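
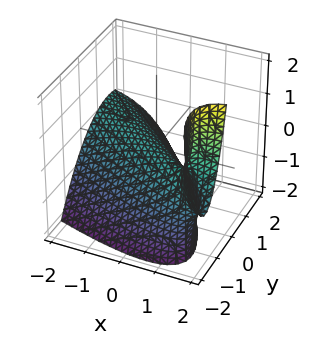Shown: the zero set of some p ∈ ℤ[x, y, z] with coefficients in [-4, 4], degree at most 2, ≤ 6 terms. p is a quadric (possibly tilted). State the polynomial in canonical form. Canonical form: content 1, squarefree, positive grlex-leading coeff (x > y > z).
x^2 + 3*x*y - 2*x*z + 2*y^2 + 3*z

First, degree: a generic line meets the surface in up to 2 points, so deg p = 2.
Next, reading off the gridlines: it meets the z-axis at z = 0 (among the integer gridlines); it crosses the x-axis at the gridline x = 0; one y-axis crossing is at y = 0.
Finally, matching integer coefficients to the picture gives p.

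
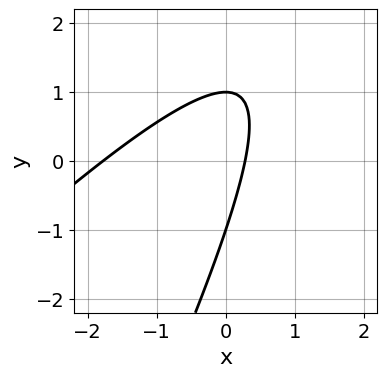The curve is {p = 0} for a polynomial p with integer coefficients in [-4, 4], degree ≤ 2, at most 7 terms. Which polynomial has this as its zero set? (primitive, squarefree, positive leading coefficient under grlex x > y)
deg p = 2. The shape is more complex than any degree-1 curve.
Against the integer gridlines: among the integer gridlines, it crosses the y-axis at y ∈ {-1, 1}.
Putting this together gives p.

2*x^2 - 3*x*y + y^2 + 3*x - 1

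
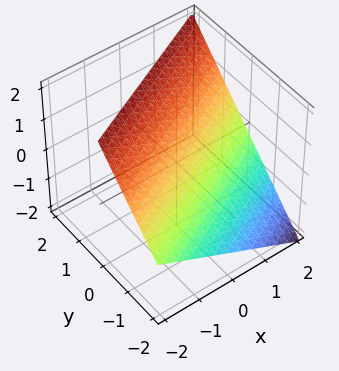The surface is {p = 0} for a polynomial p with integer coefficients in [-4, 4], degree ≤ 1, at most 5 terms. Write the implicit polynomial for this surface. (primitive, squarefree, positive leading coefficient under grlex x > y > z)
(a) Degree: the surface is flat (a plane), so deg p = 1.
(b) Reading off the gridlines: it meets the z-axis at z = 1 (among the integer gridlines); one y-axis crossing is at y = -1.
(c) Solving for integer coefficients yields p as stated.

x - 2*y + 2*z - 2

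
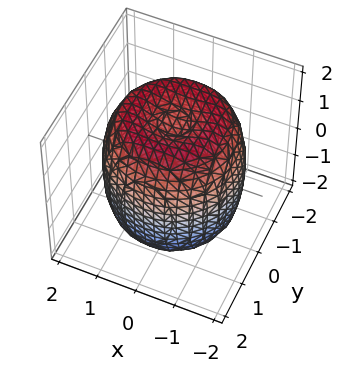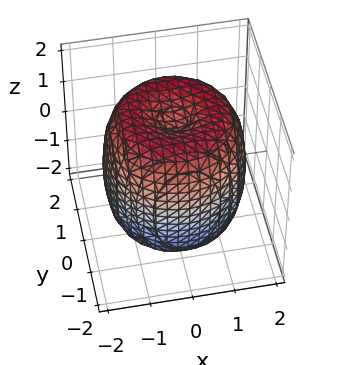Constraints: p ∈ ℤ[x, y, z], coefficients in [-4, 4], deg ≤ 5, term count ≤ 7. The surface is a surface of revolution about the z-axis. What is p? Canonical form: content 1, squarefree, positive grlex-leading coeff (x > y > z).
x^4 + 2*x^2*y^2 + y^4 - 2*x^2 - 2*y^2 + z^2 - 2

Degree: no degree-3 surface has this shape, so deg p = 4.
By symmetry, the surface is invariant under rotation about z: p = q(x² + y², z).
From the visible intercepts: a circular section at z = 0 has radius between 1 and 2.
Assembling these constraints gives the stated polynomial.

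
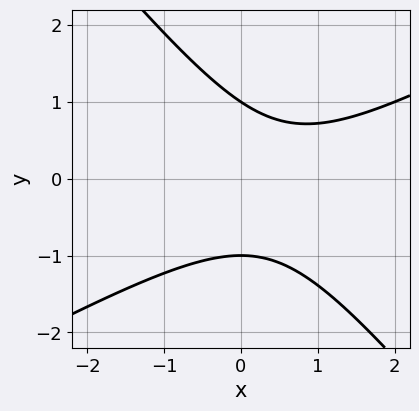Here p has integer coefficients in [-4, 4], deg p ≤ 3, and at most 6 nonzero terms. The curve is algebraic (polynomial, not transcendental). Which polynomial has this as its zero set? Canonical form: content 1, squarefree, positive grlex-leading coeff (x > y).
2*x^2 - 2*x*y - 3*y^2 - 2*x + 3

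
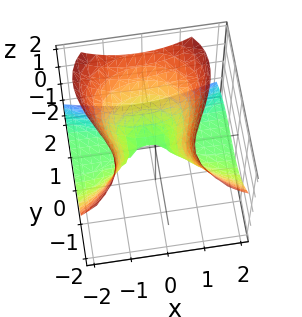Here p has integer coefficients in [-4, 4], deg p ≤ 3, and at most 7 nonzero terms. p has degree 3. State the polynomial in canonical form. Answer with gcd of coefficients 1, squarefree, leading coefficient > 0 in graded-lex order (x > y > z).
3*x^2*z + 2*y^3 - 2*y*z^2 + x*z - 3*z^2

1. deg p = 3.
2. From the axis intercepts and sections: the visible x-axis segment lies entirely on the surface; one z-axis crossing is at z = 0.
3. These observations pin down the coefficients.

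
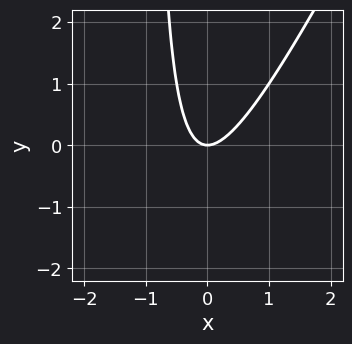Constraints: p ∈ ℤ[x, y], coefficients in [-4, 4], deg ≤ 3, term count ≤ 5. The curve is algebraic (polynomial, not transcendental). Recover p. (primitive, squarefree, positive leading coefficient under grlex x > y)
2*x^2 - x*y - y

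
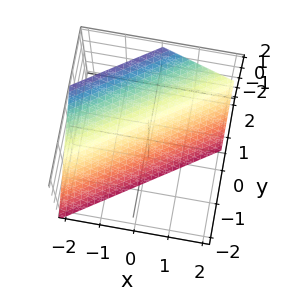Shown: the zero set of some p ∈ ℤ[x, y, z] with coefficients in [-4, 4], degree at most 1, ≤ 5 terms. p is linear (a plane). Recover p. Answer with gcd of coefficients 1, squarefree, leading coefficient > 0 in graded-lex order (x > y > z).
2*x - 3*y + 2*z + 2

(a) The degree is 1 — the surface is flat (a plane).
(b) Checking where it meets the axes: it crosses the z-axis at the gridline z = -1; it meets the x-axis at x = -1 (among the integer gridlines).
(c) Putting this together gives p.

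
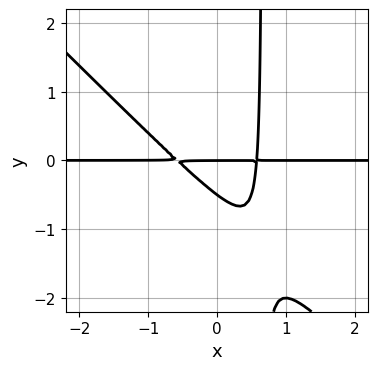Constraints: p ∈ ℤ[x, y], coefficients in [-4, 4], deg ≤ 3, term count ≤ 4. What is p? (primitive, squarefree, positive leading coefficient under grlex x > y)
(a) The degree is 3 — the shape is more complex than any degree-2 curve.
(b) Against the integer gridlines: the visible x-axis segment lies entirely on the curve; it meets the y-axis at y = 0 (among the integer gridlines).
(c) Together with the visible shape, these determine p as stated.

3*x^2*y + 3*x*y^2 - 2*y^2 - y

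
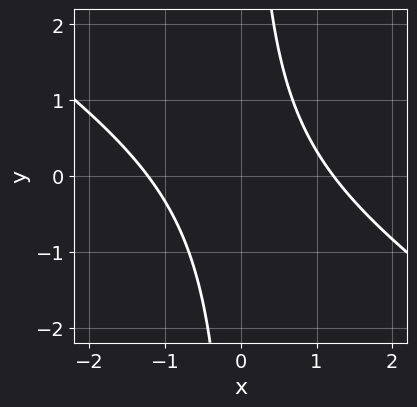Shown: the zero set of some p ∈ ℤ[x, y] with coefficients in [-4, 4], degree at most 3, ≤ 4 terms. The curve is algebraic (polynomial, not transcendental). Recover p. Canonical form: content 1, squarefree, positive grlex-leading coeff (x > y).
(a) Degree: the shape is more complex than any degree-1 curve, so deg p = 2.
(b) Checking where it meets the axes: the curve avoids every integer y-axis point in the box.
(c) These observations pin down the coefficients.

2*x^2 + 3*x*y - 3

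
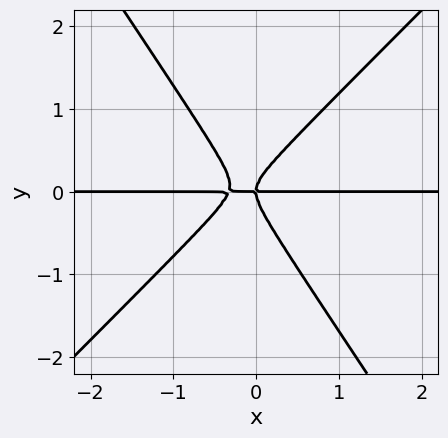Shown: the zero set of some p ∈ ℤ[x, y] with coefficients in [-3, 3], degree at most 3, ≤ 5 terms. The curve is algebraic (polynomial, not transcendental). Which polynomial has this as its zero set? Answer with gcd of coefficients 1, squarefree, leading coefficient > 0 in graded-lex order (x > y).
(a) The degree is 3 — the shape is more complex than any degree-2 curve.
(b) Against the integer gridlines: one y-axis crossing is at y = 0; every point of the x-axis in the box is on the curve.
(c) Matching integer coefficients to the picture gives p.

3*x^2*y - x*y^2 - 2*y^3 + x*y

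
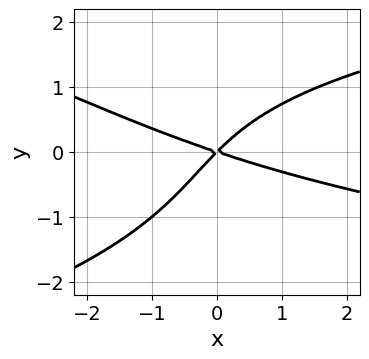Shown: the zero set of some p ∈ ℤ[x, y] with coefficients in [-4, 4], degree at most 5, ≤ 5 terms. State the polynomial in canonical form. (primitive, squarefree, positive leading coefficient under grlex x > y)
y^4 + x*y^2 - x^2 - 2*x*y + 3*y^2

1. Degree: no degree-3 curve has this shape, so deg p = 4.
2. Against the integer gridlines: it crosses the x-axis at the gridline x = 0; it meets the y-axis at y = 0 (among the integer gridlines).
3. Putting this together gives p.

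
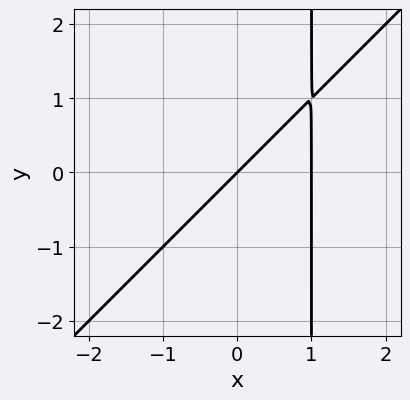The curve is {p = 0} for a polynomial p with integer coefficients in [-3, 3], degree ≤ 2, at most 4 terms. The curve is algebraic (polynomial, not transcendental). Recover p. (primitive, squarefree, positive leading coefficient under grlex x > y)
x^2 - x*y - x + y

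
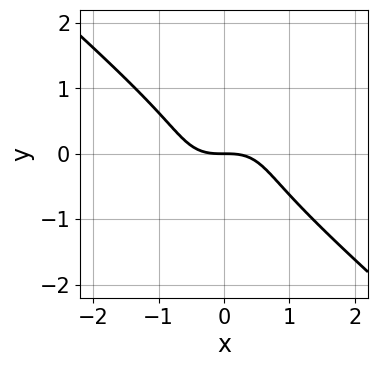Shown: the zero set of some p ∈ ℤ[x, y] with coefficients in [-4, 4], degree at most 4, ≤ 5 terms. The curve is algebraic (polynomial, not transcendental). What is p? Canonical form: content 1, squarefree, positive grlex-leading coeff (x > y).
The degree is 3 — the shape is more complex than any degree-2 curve.
Against the integer gridlines: it crosses the x-axis at the gridline x = 0; it meets the y-axis at y = 0 (among the integer gridlines).
Assembling these constraints gives the stated polynomial.

2*x^3 + 3*y^3 + 2*y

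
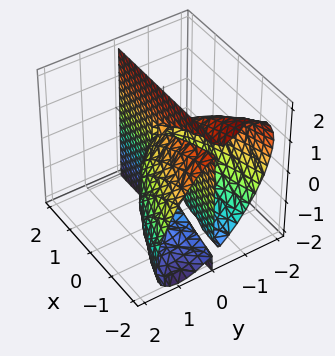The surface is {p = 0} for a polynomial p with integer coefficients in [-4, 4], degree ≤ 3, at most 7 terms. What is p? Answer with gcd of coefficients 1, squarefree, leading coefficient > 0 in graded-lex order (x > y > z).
3*y^3 + 3*y^2*z + 2*y*z^2 + 2*x*y - y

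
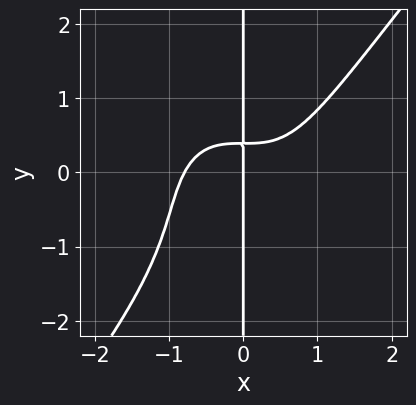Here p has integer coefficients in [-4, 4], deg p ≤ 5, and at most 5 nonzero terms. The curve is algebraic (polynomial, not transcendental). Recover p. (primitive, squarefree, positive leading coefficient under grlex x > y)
First, degree: the shape is more complex than any degree-3 curve, so deg p = 4.
Then, from the axis intercepts and sections: the visible y-axis segment lies entirely on the curve; it meets the x-axis at x = 0 (among the integer gridlines).
Finally, these observations pin down the coefficients.

2*x^4 - x*y^3 - x*y^2 - 2*x*y + x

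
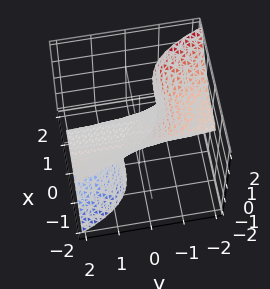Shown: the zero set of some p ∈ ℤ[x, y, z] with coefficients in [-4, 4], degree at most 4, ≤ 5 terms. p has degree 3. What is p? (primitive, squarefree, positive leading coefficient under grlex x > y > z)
x^3 + y*z^2 + z

1. The degree is 3 — a generic line meets the surface in up to 3 points.
2. Against the integer gridlines: it crosses the z-axis at the gridline z = 0; every point of the y-axis in the box is on the surface.
3. Putting this together gives p.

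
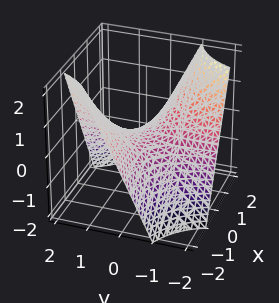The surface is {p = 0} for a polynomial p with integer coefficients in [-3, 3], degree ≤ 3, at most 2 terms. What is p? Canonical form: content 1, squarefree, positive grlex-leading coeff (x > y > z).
1. deg p = 2. A hyperbolic paraboloid; a quadric.
2. Observable constraints: the visible y-axis segment lies entirely on the surface; it crosses the z-axis at the gridline z = 0; every point of the x-axis in the box is on the surface.
3. Solving for integer coefficients yields p as stated.

x*y + z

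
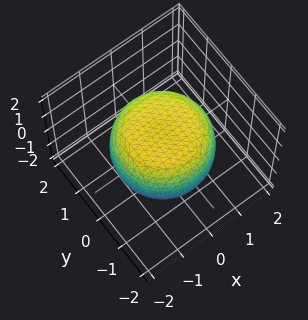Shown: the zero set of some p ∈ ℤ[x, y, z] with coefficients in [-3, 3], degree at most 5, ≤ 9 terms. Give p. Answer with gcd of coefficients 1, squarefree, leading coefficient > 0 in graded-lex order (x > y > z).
x^4 + 2*x^2*y^2 + y^4 - x^2 - y^2 + 2*z^2 - 2

First, degree: a generic line meets the surface in up to 4 points, so deg p = 4.
Then, symmetry: the surface is invariant under rotation about z: p = q(x² + y², z).
Next, observable constraints: among the integer gridlines, it crosses the z-axis at z ∈ {-1, 1}; a circular section at z = 1 has radius exactly 1.
Finally, together with the visible shape, these determine p as stated.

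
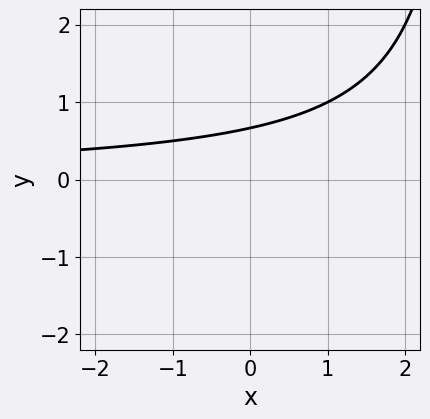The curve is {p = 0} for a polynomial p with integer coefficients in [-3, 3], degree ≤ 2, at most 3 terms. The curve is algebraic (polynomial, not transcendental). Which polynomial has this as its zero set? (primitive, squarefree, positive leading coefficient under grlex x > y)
x*y - 3*y + 2

1. The degree is 2 — the shape is more complex than any degree-1 curve.
2. From the axis intercepts and sections: the curve avoids every integer x-axis point in the box.
3. These observations pin down the coefficients.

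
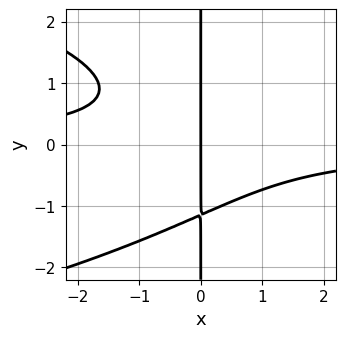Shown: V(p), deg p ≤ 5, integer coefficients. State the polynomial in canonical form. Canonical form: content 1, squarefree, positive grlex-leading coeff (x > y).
2*x*y^3 + 3*x^2*y + 3*x

1. The degree is 4 — a generic line meets the curve in up to 4 points.
2. Checking where it meets the axes: the visible y-axis segment lies entirely on the curve; it meets the x-axis at x = 0 (among the integer gridlines).
3. Putting this together gives p.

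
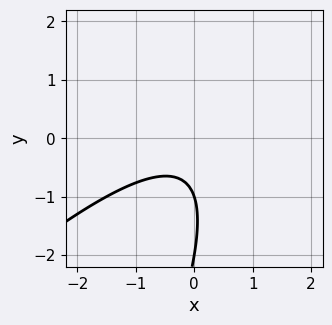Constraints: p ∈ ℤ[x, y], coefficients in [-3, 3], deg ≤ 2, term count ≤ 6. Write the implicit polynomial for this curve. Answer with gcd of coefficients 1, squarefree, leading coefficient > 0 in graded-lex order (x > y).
2*x^2 - 3*x*y + y^2 + 3*y + 2

First, degree: no degree-1 curve has this shape, so deg p = 2.
Then, from the visible intercepts: the y-axis gridline crossings are at y ∈ {-2, -1}; the curve avoids every integer x-axis point in the box.
Finally, matching integer coefficients to the picture gives p.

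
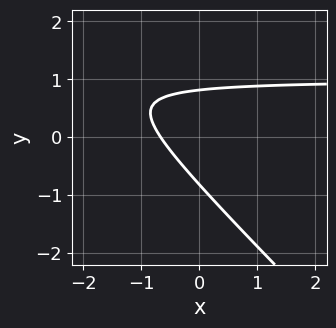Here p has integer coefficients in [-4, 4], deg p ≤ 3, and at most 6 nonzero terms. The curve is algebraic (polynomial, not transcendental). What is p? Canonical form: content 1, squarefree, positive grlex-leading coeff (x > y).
3*x*y + 3*y^2 - 3*x - 2

1. Degree: the shape is more complex than any degree-1 curve, so deg p = 2.
2. Solving for integer coefficients yields p as stated.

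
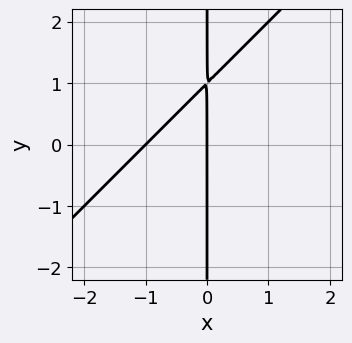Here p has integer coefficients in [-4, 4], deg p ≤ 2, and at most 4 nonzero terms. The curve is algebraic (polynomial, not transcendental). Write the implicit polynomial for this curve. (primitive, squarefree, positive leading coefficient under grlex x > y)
First, the degree is 2 — no degree-1 curve has this shape.
Then, from the axis intercepts and sections: every point of the y-axis in the box is on the curve; the x-axis gridline crossings are at x ∈ {-1, 0}.
Finally, assembling these constraints gives the stated polynomial.

x^2 - x*y + x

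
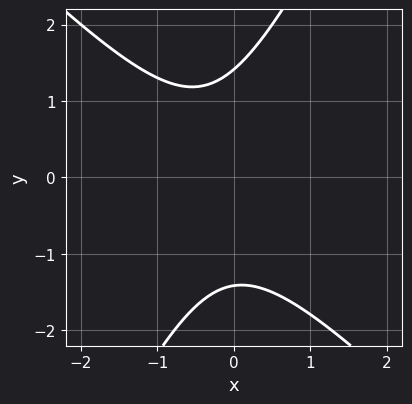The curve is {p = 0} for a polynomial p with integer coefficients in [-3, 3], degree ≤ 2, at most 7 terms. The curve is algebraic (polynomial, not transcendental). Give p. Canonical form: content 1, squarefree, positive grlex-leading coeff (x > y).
2*x^2 + x*y - y^2 + x + 2

1. The degree is 2 — a generic line meets the curve in up to 2 points.
2. Checking where it meets the axes: it misses every integer gridline on the x-axis.
3. Solving for integer coefficients yields p as stated.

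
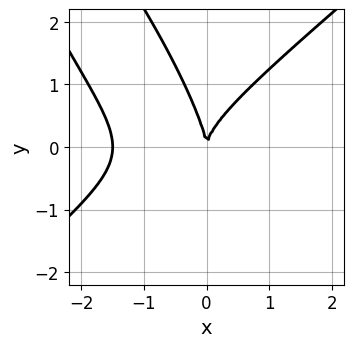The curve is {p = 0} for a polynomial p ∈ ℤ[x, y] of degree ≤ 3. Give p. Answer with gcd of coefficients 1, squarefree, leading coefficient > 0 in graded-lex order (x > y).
2*x^3 - 2*x*y^2 - y^3 + 3*x^2

(a) deg p = 3.
(b) From the visible intercepts: it meets the x-axis at x = 0 (among the integer gridlines); one y-axis crossing is at y = 0.
(c) These observations pin down the coefficients.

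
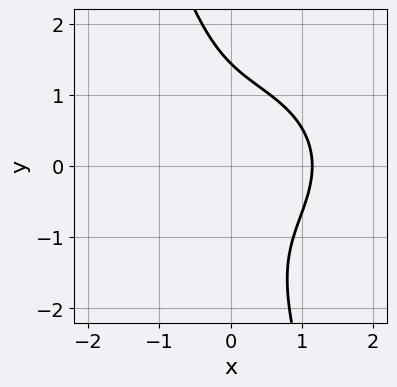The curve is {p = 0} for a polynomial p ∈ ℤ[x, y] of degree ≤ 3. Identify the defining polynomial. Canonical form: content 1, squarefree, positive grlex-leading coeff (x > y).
First, the degree is 3 — a generic line meets the curve in up to 3 points.
Finally, matching integer coefficients to the picture gives p.

2*x^3 + 3*x*y^2 + y^3 - 3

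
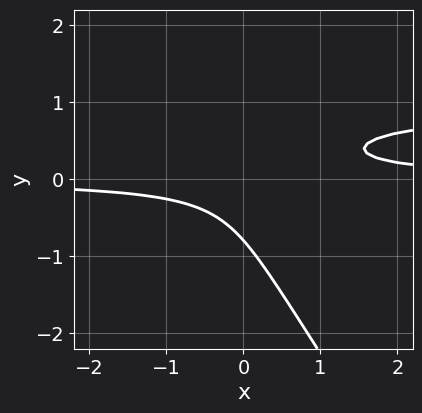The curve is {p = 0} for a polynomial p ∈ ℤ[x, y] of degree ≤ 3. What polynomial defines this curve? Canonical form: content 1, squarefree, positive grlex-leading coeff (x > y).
3*x*y^2 + 2*y^3 - 3*x*y + 1

(a) The degree is 3 — a generic line meets the curve in up to 3 points.
(b) From the visible intercepts: the curve avoids every integer x-axis point in the box.
(c) Fitting integer coefficients to these (and the overall shape) gives p.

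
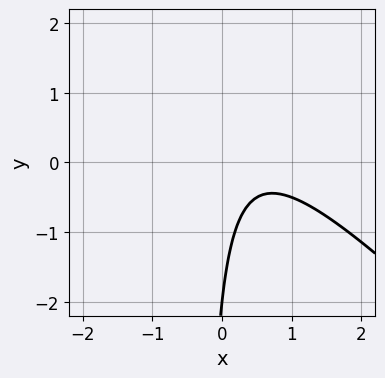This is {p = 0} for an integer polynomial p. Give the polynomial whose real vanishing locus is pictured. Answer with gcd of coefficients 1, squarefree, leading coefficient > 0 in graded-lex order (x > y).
3*x^2 + 3*x*y - 3*x + y + 2

First, degree: no degree-1 curve has this shape, so deg p = 2.
Next, checking where it meets the axes: it meets the y-axis at y = -2 (among the integer gridlines); no x-intercept at any integer in the box.
Finally, these observations pin down the coefficients.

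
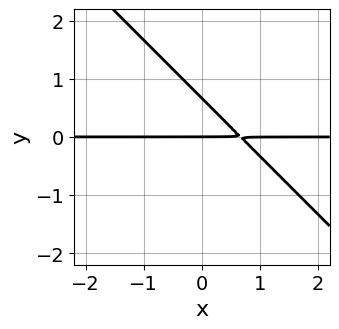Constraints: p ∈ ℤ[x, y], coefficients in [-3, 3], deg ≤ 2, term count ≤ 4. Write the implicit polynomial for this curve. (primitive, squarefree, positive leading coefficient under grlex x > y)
1. Degree: the shape is more complex than any degree-1 curve, so deg p = 2.
2. From the visible intercepts: every point of the x-axis in the box is on the curve; it meets the y-axis at y = 0 (among the integer gridlines).
3. Fitting integer coefficients to these (and the overall shape) gives p.

3*x*y + 3*y^2 - 2*y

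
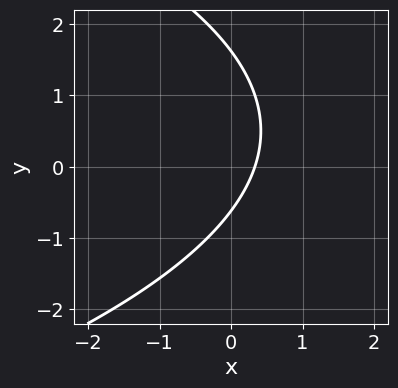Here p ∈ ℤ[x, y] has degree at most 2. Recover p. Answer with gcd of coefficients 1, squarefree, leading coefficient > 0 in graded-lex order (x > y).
y^2 + 3*x - y - 1

1. Degree: a generic line meets the curve in up to 2 points, so deg p = 2.
2. Solving for integer coefficients yields p as stated.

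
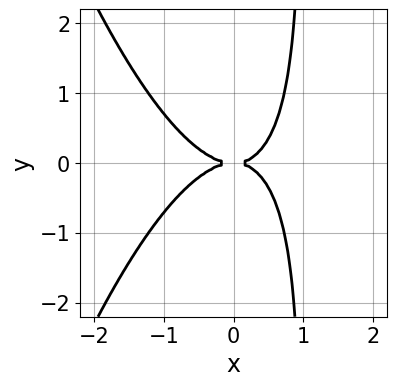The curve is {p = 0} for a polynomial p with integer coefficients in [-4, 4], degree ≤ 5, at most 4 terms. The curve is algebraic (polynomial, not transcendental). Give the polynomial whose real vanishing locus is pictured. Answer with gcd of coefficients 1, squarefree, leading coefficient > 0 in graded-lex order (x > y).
First, deg p = 4.
Next, symmetries: mirror symmetry y ↦ −y ⇒ only even powers of y.
Then, against the integer gridlines: one x-axis crossing is at x = 0; it crosses the y-axis at the gridline y = 0.
Finally, assembling these constraints gives the stated polynomial.

x^4 + x*y^2 - y^2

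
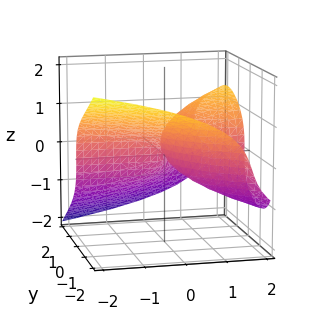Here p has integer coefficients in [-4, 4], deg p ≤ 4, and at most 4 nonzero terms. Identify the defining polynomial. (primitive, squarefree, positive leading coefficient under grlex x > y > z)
y^3 + 3*z^3 - 3*x*y - y*z

1. The degree is 3 — no degree-2 surface has this shape.
2. From the visible intercepts: it crosses the z-axis at the gridline z = 0; the visible x-axis segment lies entirely on the surface.
3. Solving for integer coefficients yields p as stated.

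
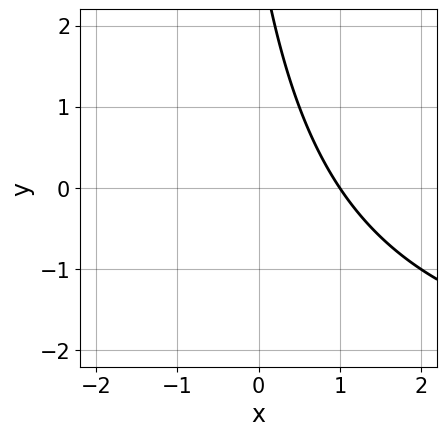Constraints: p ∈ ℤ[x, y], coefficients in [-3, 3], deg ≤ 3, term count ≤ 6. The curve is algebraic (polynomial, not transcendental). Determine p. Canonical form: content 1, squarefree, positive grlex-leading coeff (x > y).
(a) deg p = 2.
(b) From the axis intercepts and sections: the curve avoids every integer y-axis point in the box; it meets the x-axis at x = 1 (among the integer gridlines).
(c) Assembling these constraints gives the stated polynomial.

x*y + 3*x + y - 3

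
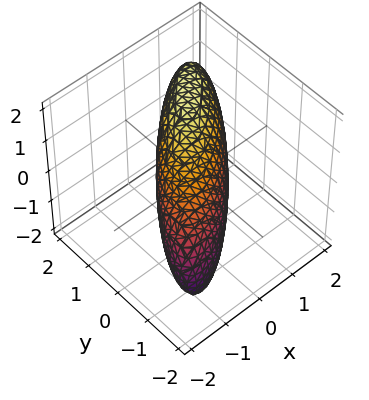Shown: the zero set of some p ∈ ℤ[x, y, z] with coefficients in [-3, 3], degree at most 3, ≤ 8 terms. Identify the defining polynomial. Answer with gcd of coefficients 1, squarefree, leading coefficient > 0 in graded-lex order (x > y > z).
2*x^2 - 3*x*y + 2*y^2 - y*z + z^2 - 2

The degree is 2 — a generic line meets the surface in up to 2 points.
Against the integer gridlines: among the integer gridlines, it crosses the y-axis at y ∈ {-1, 1}; the x-axis gridline crossings are at x ∈ {-1, 1}.
These observations pin down the coefficients.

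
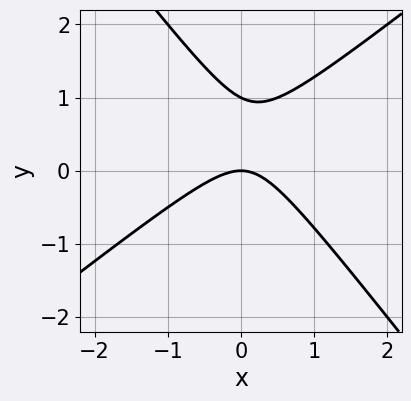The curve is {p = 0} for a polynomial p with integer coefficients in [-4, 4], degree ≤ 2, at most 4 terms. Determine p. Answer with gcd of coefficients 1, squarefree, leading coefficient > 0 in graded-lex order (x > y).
2*x^2 - x*y - 2*y^2 + 2*y

(a) The degree is 2 — no degree-1 curve has this shape.
(b) Against the integer gridlines: among the integer gridlines, it crosses the y-axis at y ∈ {0, 1}; one x-axis crossing is at x = 0.
(c) Fitting integer coefficients to these (and the overall shape) gives p.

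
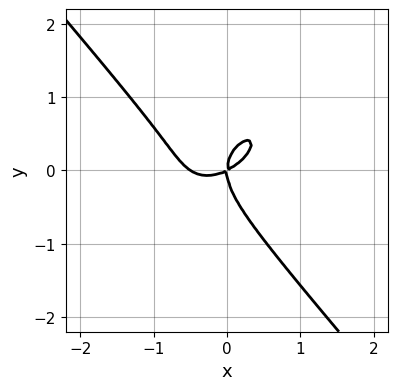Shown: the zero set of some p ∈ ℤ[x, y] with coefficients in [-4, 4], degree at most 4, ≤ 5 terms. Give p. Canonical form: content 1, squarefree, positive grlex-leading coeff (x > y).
2*x^3 - x^2*y + 2*y^3 + x^2 - 2*x*y

First, the degree is 3 — a generic line meets the curve in up to 3 points.
Next, from the axis intercepts and sections: it meets the y-axis at y = 0 (among the integer gridlines); it crosses the x-axis at the gridline x = 0.
Finally, together with the visible shape, these determine p as stated.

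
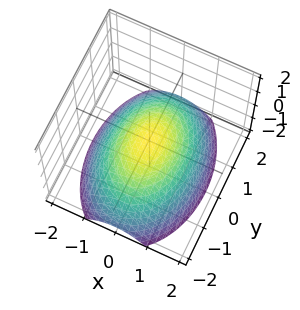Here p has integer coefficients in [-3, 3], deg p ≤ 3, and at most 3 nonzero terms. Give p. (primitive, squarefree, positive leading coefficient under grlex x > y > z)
2*x^2 + y^2 + 3*z

(a) deg p = 2.
(b) Symmetries: the y ↦ −y reflection is a symmetry, so y appears only in even powers; mirror symmetry x ↦ −x ⇒ only even powers of x.
(c) Against the integer gridlines: one y-axis crossing is at y = 0; it meets the z-axis at z = 0 (among the integer gridlines).
(d) Matching integer coefficients to the picture gives p.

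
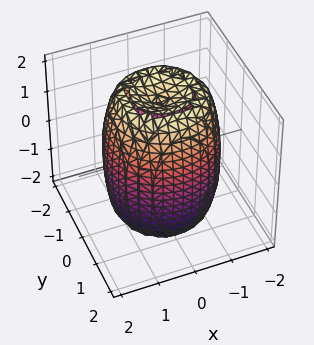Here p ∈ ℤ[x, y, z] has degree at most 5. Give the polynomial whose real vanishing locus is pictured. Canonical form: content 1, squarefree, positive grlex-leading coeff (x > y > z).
(a) The degree is 4 — the shape is more complex than any degree-3 surface.
(b) By symmetry, the surface is invariant under rotation about z: p = q(x² + y², z).
(c) Reading off the gridlines: a circular section at z = -1 has radius between 1 and 2.
(d) Assembling these constraints gives the stated polynomial.

2*x^4 + 4*x^2*y^2 + 2*y^4 - 3*x^2 - 3*y^2 + z^2 - 3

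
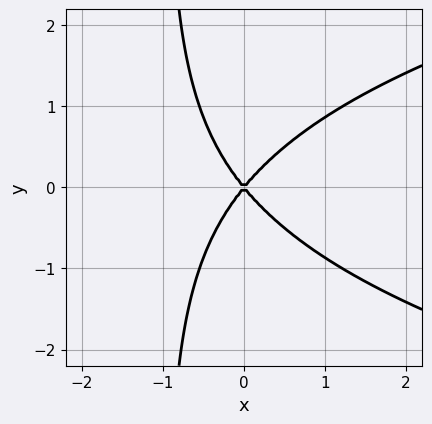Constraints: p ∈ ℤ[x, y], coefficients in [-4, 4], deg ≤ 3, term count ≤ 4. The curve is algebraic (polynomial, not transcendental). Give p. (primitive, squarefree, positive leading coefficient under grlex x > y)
(a) deg p = 3. No degree-2 curve has this shape.
(b) Symmetries: it's symmetric under y → −y, forcing even powers of y.
(c) Checking where it meets the axes: one y-axis crossing is at y = 0; it meets the x-axis at x = 0 (among the integer gridlines).
(d) Solving for integer coefficients yields p as stated.

2*x*y^2 - 3*x^2 + 2*y^2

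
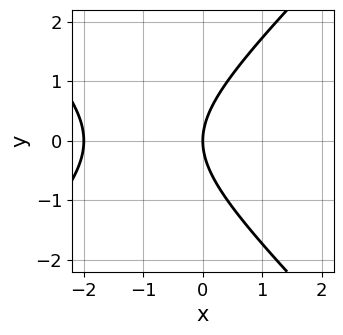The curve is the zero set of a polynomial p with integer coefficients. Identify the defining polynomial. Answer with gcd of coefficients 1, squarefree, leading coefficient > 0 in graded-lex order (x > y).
x^2 - y^2 + 2*x

(a) Degree: no degree-1 curve has this shape, so deg p = 2.
(b) Symmetries: it's symmetric under y → −y, forcing even powers of y.
(c) Checking where it meets the axes: among the integer gridlines, it crosses the x-axis at x ∈ {-2, 0}; one y-axis crossing is at y = 0.
(d) The integer polynomial consistent with all of this is the stated p.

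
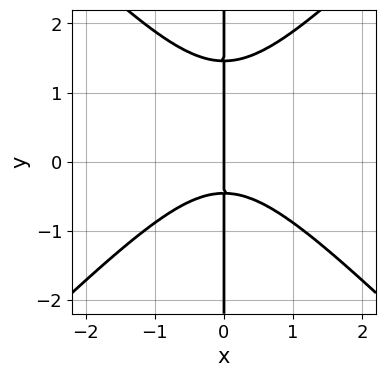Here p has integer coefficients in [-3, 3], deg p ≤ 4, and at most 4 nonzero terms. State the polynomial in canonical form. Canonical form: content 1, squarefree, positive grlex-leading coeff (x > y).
First, deg p = 3.
Next, against the integer gridlines: the visible y-axis segment lies entirely on the curve; one x-axis crossing is at x = 0.
Finally, fitting integer coefficients to these (and the overall shape) gives p.

3*x^3 - 3*x*y^2 + 3*x*y + 2*x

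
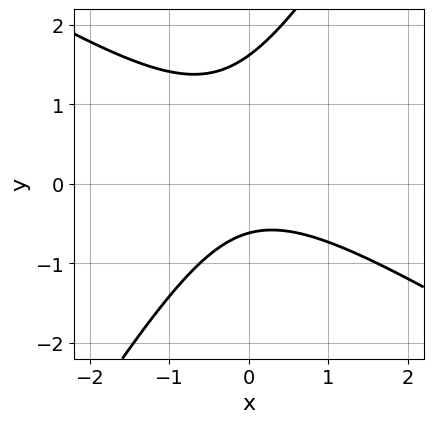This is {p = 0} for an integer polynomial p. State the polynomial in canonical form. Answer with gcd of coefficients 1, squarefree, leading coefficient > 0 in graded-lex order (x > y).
Degree: no degree-1 curve has this shape, so deg p = 2.
Against the integer gridlines: no x-intercept at any integer in the box.
Assembling these constraints gives the stated polynomial.

x^2 + x*y - y^2 + y + 1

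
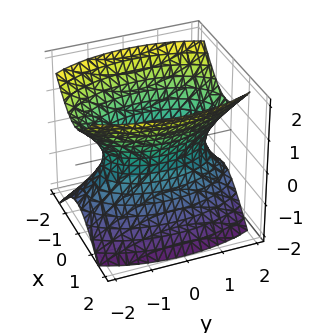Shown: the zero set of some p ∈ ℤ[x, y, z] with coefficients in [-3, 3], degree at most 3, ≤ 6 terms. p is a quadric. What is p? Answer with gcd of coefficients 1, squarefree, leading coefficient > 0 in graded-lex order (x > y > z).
3*x^2 + y^2 - 2*z^2 - 2

(a) The degree is 2 — one connected sheet with a waist; a quadric.
(b) Symmetries: mirror symmetry y ↦ −y ⇒ only even powers of y; mirror symmetry z ↦ −z ⇒ only even powers of z; it's symmetric under x → −x, forcing even powers of x.
(c) From the axis intercepts and sections: no z-intercept at any integer in the box.
(d) Assembling these constraints gives the stated polynomial.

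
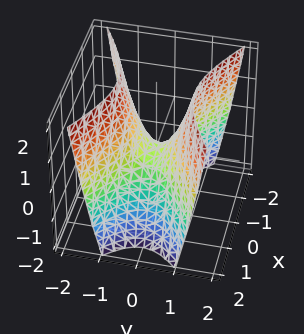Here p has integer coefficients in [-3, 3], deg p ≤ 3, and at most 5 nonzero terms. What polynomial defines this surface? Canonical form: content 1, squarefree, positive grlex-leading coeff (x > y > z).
First, degree: a hyperbolic paraboloid; a quadric, so deg p = 2.
Next, symmetries: it's symmetric under y → −y, forcing even powers of y; the x ↦ −x reflection is a symmetry, so x appears only in even powers.
Next, reading off the gridlines: it crosses the y-axis at the gridline y = 0; it crosses the x-axis at the gridline x = 0; it crosses the z-axis at the gridline z = 0.
Finally, fitting integer coefficients to these (and the overall shape) gives p.

x^2 - 2*y^2 + z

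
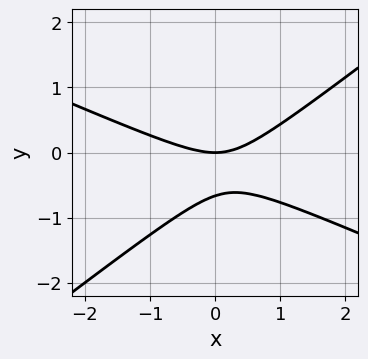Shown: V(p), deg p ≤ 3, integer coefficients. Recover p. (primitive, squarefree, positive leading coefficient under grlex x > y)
deg p = 2. No degree-1 curve has this shape.
Reading off the gridlines: it crosses the y-axis at the gridline y = 0; it crosses the x-axis at the gridline x = 0.
Solving for integer coefficients yields p as stated.

x^2 + x*y - 3*y^2 - 2*y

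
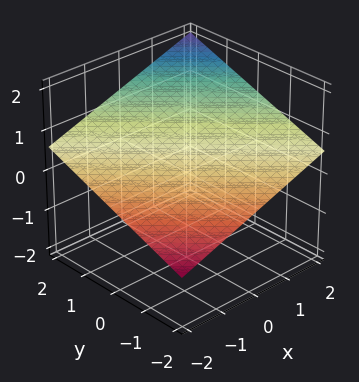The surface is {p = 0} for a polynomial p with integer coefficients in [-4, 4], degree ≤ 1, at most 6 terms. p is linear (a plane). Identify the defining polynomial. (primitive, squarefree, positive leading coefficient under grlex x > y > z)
(a) deg p = 1. Every cross-section is a straight line — this is a plane.
(b) Observable constraints: it meets the y-axis at y = -2 (among the integer gridlines); it crosses the x-axis at the gridline x = -2.
(c) Putting this together gives p.

x + y - 3*z + 2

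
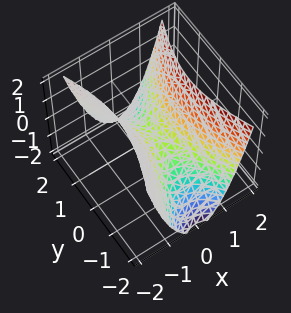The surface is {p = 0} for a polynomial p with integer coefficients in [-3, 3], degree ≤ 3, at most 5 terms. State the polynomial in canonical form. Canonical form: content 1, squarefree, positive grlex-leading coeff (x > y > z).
3*x^2 - y^2 - 2*z

The degree is 2 — a hyperbolic paraboloid; a quadric.
Symmetries: it's symmetric under y → −y, forcing even powers of y; mirror symmetry x ↦ −x ⇒ only even powers of x.
From the axis intercepts and sections: one y-axis crossing is at y = 0; one z-axis crossing is at z = 0; it crosses the x-axis at the gridline x = 0.
Together with the visible shape, these determine p as stated.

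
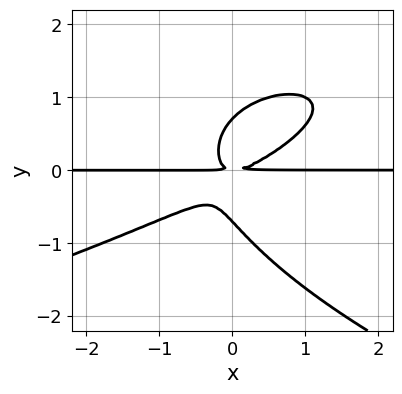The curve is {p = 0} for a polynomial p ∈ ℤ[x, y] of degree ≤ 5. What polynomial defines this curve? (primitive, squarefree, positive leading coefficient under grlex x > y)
2*y^4 + 2*x^2*y - 3*x*y^2 - y^2

(a) The degree is 4 — the shape is more complex than any degree-3 curve.
(b) Reading off the gridlines: every point of the x-axis in the box is on the curve.
(c) Fitting integer coefficients to these (and the overall shape) gives p.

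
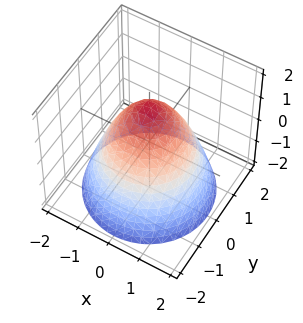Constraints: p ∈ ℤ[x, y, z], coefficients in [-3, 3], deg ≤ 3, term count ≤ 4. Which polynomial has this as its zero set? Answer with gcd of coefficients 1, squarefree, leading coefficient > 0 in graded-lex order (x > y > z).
1. Degree: the shape is more complex than any degree-1 surface, so deg p = 2.
2. Symmetries: rotational symmetry about the z-axis ⇒ p depends on x, y only through x² + y².
3. Reading off the gridlines: a circular section at z = -2 has radius between 1 and 2.
4. Assembling these constraints gives the stated polynomial.

2*x^2 + 2*y^2 + 2*z - 3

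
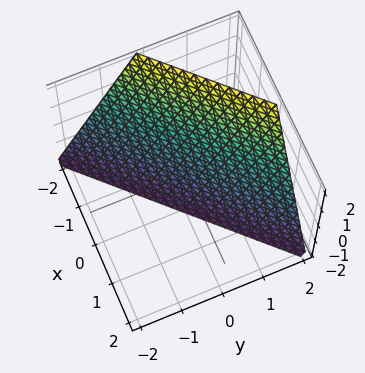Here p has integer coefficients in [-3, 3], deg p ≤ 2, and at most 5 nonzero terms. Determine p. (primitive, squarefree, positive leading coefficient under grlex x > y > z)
2*x - 2*y + z + 2

1. The degree is 1 — the surface is flat (a plane).
2. From the visible intercepts: it meets the y-axis at y = 1 (among the integer gridlines); it crosses the x-axis at the gridline x = -1; one z-axis crossing is at z = -2.
3. Matching integer coefficients to the picture gives p.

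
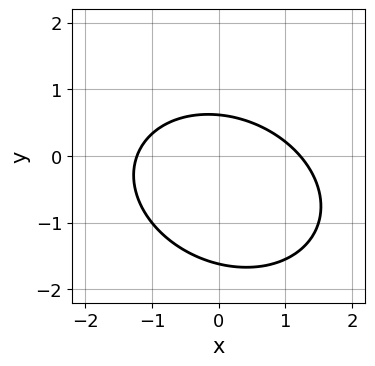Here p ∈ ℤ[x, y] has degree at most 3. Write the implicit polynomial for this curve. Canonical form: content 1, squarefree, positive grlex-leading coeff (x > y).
2*x^2 + x*y + 3*y^2 + 3*y - 3

The degree is 2 — no degree-1 curve has this shape.
Solving for integer coefficients yields p as stated.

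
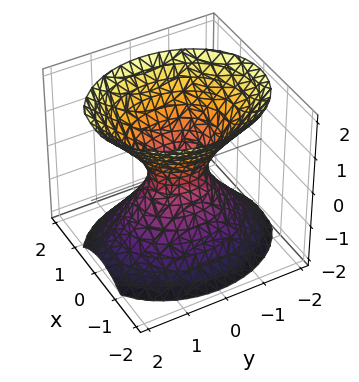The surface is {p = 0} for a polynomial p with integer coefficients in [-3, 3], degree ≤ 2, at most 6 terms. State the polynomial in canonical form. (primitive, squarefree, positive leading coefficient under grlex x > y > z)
3*x^2 + 2*y^2 - 2*z^2 - 1

First, the degree is 2 — one connected sheet with a waist; a quadric.
Next, symmetries: mirror symmetry z ↦ −z ⇒ only even powers of z; mirror symmetry x ↦ −x ⇒ only even powers of x; it's symmetric under y → −y, forcing even powers of y.
Then, reading off the gridlines: the surface avoids every integer z-axis point in the box.
Finally, these observations pin down the coefficients.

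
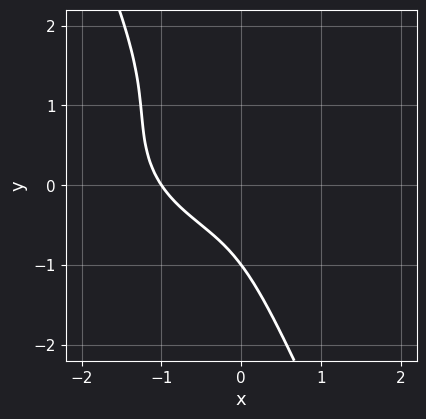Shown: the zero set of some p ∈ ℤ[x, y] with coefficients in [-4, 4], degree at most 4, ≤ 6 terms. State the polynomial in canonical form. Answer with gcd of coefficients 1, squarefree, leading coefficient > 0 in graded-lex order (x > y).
x^3 + 2*x*y^2 + y^3 - 2*x*y + 1

The degree is 3 — the shape is more complex than any degree-2 curve.
From the visible intercepts: it meets the x-axis at x = -1 (among the integer gridlines); it crosses the y-axis at the gridline y = -1.
Matching integer coefficients to the picture gives p.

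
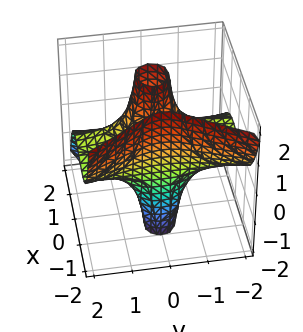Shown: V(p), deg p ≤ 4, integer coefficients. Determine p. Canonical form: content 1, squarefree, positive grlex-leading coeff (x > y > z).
First, deg p = 3. No degree-2 surface has this shape.
Next, reading off the gridlines: every point of the z-axis in the box is on the surface; the x-axis gridline crossings are at x ∈ {-1, 0, 1}; the visible y-axis segment lies entirely on the surface.
Finally, the integer polynomial consistent with all of this is the stated p.

x^3 + y^2*z - x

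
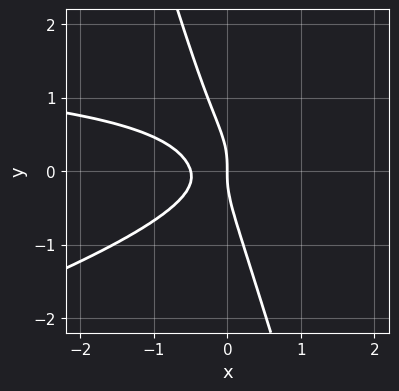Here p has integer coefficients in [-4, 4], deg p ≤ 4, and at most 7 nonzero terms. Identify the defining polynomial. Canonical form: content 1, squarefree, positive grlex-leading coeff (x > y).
x^2*y - 3*x*y^2 - y^3 - 2*x^2 - x

(a) Degree: no degree-2 curve has this shape, so deg p = 3.
(b) Reading off the gridlines: it meets the x-axis at x = 0 (among the integer gridlines); it meets the y-axis at y = 0 (among the integer gridlines).
(c) Fitting integer coefficients to these (and the overall shape) gives p.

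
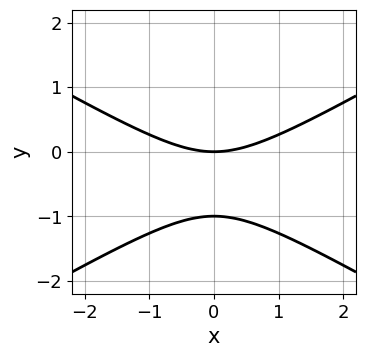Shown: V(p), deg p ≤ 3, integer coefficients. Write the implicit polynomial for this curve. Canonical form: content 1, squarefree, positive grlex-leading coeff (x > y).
x^2 - 3*y^2 - 3*y

1. deg p = 2.
2. Symmetries: the x ↦ −x reflection is a symmetry, so x appears only in even powers.
3. Reading off the gridlines: one x-axis crossing is at x = 0; among the integer gridlines, it crosses the y-axis at y ∈ {-1, 0}.
4. Assembling these constraints gives the stated polynomial.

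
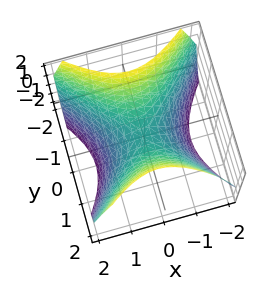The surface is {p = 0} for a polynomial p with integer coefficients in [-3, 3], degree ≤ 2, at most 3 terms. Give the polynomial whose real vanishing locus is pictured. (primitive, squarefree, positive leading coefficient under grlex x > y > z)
deg p = 2.
Symmetries: mirror symmetry y ↦ −y ⇒ only even powers of y; it's symmetric under x → −x, forcing even powers of x.
Observable constraints: one z-axis crossing is at z = 0; it crosses the y-axis at the gridline y = 0; it crosses the x-axis at the gridline x = 0.
The integer polynomial consistent with all of this is the stated p.

x^2 - y^2 + z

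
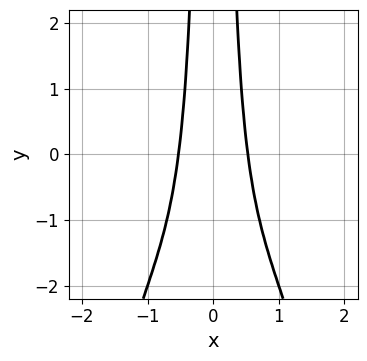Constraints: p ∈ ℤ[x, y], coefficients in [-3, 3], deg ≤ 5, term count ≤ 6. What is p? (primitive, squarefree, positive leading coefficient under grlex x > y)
(a) The degree is 4 — no degree-3 curve has this shape.
(b) Symmetries: it's symmetric under x → −x, forcing even powers of x.
(c) Reading off the gridlines: it misses every integer gridline on the y-axis.
(d) Together with the visible shape, these determine p as stated.

2*x^4 + 2*x^2*y + 3*x^2 - 1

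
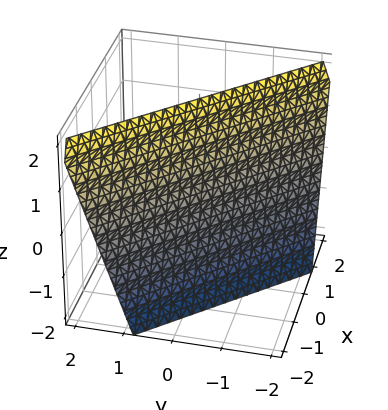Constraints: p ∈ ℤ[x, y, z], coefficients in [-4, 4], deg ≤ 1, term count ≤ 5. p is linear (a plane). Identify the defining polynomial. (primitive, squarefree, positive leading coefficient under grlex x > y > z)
Degree: the surface is flat (a plane), so deg p = 1.
Against the integer gridlines: it meets the z-axis at z = 2 (among the integer gridlines).
These observations pin down the coefficients.

3*x + 3*y - z + 2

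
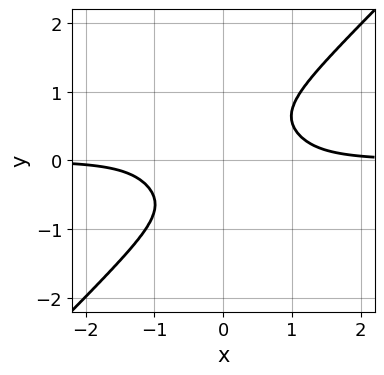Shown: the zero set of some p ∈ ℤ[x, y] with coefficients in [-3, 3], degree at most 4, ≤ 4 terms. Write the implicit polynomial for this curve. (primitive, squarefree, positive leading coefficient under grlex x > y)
Degree: no degree-3 curve has this shape, so deg p = 4.
From the axis intercepts and sections: the curve avoids every integer x-axis point in the box; the curve avoids every integer y-axis point in the box.
Putting this together gives p.

2*x^3*y + x*y^3 - 3*y^4 - 1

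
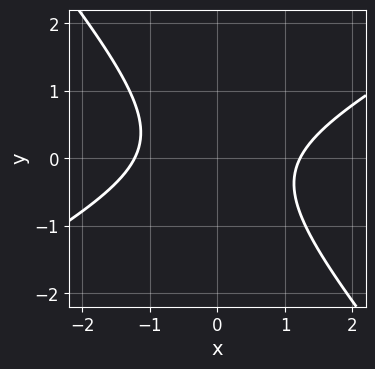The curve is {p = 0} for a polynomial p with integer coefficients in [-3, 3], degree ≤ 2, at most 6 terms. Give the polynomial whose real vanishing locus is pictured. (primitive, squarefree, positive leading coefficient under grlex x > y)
2*x^2 - 2*x*y - 3*y^2 - 3

First, the degree is 2 — the shape is more complex than any degree-1 curve.
Next, against the integer gridlines: no y-intercept at any integer in the box.
Finally, putting this together gives p.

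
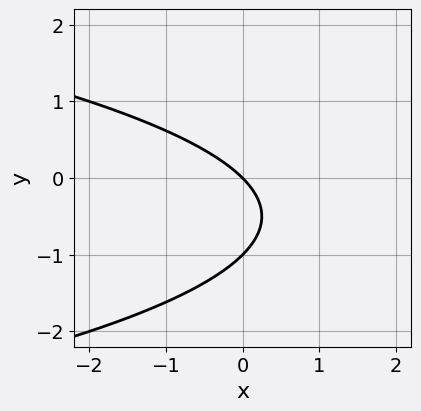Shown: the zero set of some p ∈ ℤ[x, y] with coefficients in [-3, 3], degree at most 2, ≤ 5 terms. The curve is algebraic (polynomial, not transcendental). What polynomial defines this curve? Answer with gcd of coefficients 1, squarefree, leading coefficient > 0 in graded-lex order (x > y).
y^2 + x + y

(a) deg p = 2. The shape is more complex than any degree-1 curve.
(b) Observable constraints: it crosses the x-axis at the gridline x = 0; the y-axis gridline crossings are at y ∈ {-1, 0}.
(c) Assembling these constraints gives the stated polynomial.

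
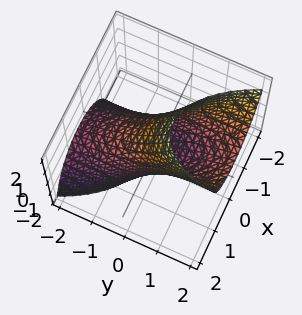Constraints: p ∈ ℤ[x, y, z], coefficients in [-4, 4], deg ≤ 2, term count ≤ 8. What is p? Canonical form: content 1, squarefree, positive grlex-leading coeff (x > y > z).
3*x^2 + x*y + y^2 - 3*y*z + z^2 - 2

(a) The degree is 2 — a generic line meets the surface in up to 2 points.
(b) Solving for integer coefficients yields p as stated.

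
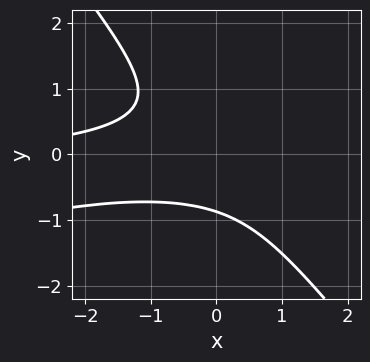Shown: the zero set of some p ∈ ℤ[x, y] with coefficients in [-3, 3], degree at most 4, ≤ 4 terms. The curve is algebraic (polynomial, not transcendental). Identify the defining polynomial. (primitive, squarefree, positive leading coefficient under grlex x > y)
x^2*y - 3*x*y^2 - 3*y^3 - 2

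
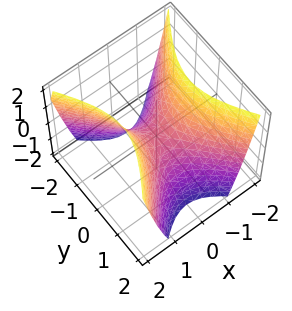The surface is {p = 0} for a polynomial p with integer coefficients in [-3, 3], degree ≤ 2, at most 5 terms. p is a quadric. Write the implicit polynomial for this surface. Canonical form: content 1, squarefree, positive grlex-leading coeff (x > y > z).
First, degree: a hyperbolic paraboloid; a quadric, so deg p = 2.
Then, symmetries: mirror symmetry x ↦ −x ⇒ only even powers of x; the y ↦ −y reflection is a symmetry, so y appears only in even powers.
Then, from the axis intercepts and sections: it crosses the x-axis at the gridline x = 0; one y-axis crossing is at y = 0; one z-axis crossing is at z = 0.
Finally, putting this together gives p.

3*x^2 - 2*y^2 - 2*z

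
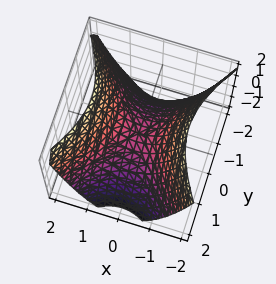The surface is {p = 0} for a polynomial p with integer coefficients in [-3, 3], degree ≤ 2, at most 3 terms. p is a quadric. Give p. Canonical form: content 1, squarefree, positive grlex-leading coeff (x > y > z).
1. Degree: a saddle surface; a quadric, so deg p = 2.
2. Symmetries: it's symmetric under x → −x, forcing even powers of x; the y ↦ −y reflection is a symmetry, so y appears only in even powers.
3. From the axis intercepts and sections: it meets the z-axis at z = 0 (among the integer gridlines); one x-axis crossing is at x = 0; it crosses the y-axis at the gridline y = 0.
4. Together with the visible shape, these determine p as stated.

3*x^2 - 2*y^2 - 3*z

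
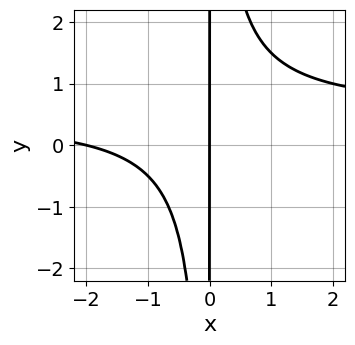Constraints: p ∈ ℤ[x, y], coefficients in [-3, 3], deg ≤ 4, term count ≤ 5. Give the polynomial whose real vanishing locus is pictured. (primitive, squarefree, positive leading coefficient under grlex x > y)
First, degree: no degree-2 curve has this shape, so deg p = 3.
Then, against the integer gridlines: the visible y-axis segment lies entirely on the curve; the x-axis gridline crossings are at x ∈ {-2, 0}.
Finally, solving for integer coefficients yields p as stated.

2*x^2*y - x^2 - 2*x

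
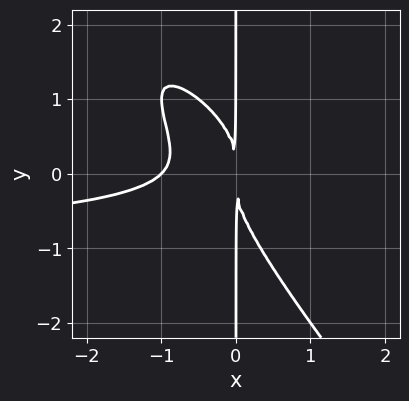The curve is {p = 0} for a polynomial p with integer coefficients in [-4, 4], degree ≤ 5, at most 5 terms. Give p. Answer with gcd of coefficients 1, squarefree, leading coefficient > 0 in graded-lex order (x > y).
1. deg p = 4. A generic line meets the curve in up to 4 points.
2. From the axis intercepts and sections: it meets the x-axis at x = -1 (among the integer gridlines); the visible y-axis segment lies entirely on the curve.
3. Putting this together gives p.

x^3*y + 2*x^2*y^2 + x*y^3 + x^3 + x^2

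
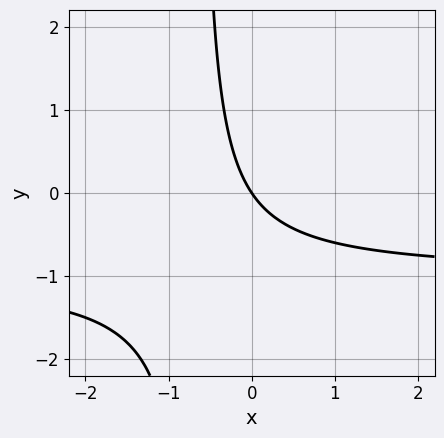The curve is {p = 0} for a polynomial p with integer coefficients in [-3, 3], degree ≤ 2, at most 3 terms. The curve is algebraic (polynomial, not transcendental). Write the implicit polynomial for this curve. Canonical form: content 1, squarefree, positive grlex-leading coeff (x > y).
(a) The degree is 2 — the shape is more complex than any degree-1 curve.
(b) Observable constraints: it meets the x-axis at x = 0 (among the integer gridlines); it crosses the y-axis at the gridline y = 0.
(c) Assembling these constraints gives the stated polynomial.

3*x*y + 3*x + 2*y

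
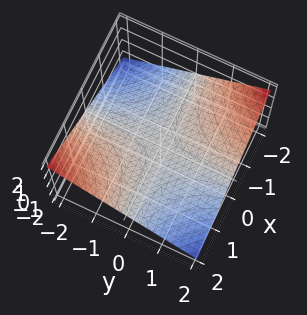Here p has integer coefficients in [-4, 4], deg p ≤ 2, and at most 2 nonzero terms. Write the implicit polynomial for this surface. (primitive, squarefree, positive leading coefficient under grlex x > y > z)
(a) The degree is 2 — a saddle surface; a quadric.
(b) Checking where it meets the axes: every point of the y-axis in the box is on the surface; one z-axis crossing is at z = 0; the visible x-axis segment lies entirely on the surface.
(c) Solving for integer coefficients yields p as stated.

x*y + 3*z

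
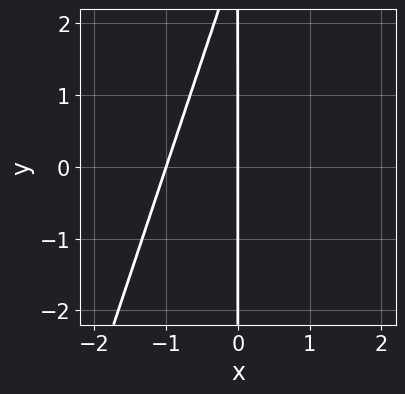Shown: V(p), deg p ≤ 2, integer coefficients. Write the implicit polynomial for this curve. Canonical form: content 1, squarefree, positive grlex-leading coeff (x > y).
3*x^2 - x*y + 3*x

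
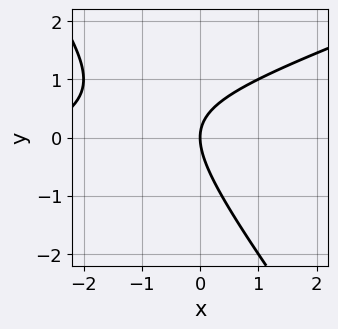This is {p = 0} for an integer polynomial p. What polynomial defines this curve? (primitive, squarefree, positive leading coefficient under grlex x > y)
x^2 - 2*x*y - 2*y^2 + 3*x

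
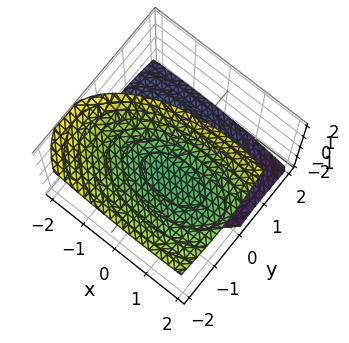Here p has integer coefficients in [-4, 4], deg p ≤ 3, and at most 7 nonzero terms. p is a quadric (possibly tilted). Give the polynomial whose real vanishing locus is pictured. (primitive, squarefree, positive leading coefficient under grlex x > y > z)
x^2 - x*z + 3*y^2 + 3*y*z - 2*z^2 + 2

There are 2 components. They look like related sheets of one shape, so recover p as a whole.
Degree: no degree-1 surface has this shape, so deg p = 2.
From the axis intercepts and sections: no y-intercept at any integer in the box; the z-axis gridline crossings are at z ∈ {-1, 1}.
Assembling these constraints gives the stated polynomial.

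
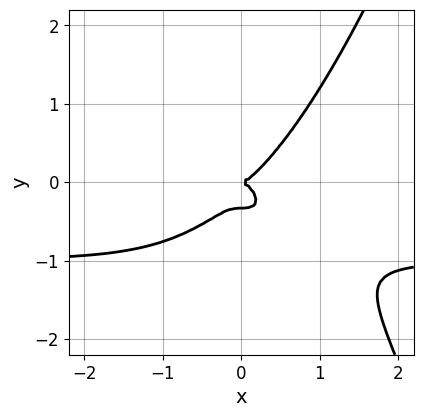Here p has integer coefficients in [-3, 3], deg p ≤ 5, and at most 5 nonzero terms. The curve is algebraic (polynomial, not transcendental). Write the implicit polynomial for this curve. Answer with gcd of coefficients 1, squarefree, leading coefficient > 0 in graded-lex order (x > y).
3*x^3*y + 3*x^3 - 3*y^3 - y^2

First, deg p = 4. No degree-3 curve has this shape.
Then, against the integer gridlines: it meets the x-axis at x = 0 (among the integer gridlines); it meets the y-axis at y = 0 (among the integer gridlines).
Finally, fitting integer coefficients to these (and the overall shape) gives p.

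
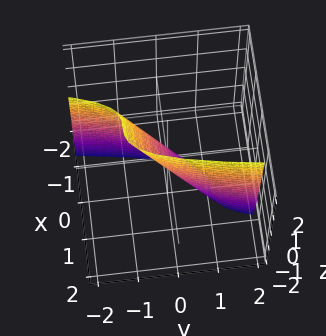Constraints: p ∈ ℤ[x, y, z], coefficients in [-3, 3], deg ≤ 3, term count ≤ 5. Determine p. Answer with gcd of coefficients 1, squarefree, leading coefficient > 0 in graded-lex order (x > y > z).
3*x^3 - 2*y - z

First, deg p = 3.
Next, from the visible intercepts: it meets the y-axis at y = 0 (among the integer gridlines); it crosses the x-axis at the gridline x = 0.
Finally, putting this together gives p.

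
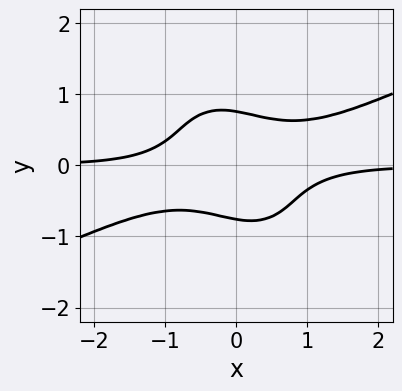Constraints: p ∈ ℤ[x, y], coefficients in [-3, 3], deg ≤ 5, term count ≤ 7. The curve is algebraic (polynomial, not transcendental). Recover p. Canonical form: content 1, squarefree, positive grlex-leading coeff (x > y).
deg p = 4. No degree-3 curve has this shape.
Checking where it meets the axes: the curve avoids every integer x-axis point in the box.
Assembling these constraints gives the stated polynomial.

2*x^3*y - 3*x^2*y^2 - 2*x*y^3 - 3*y^4 + 1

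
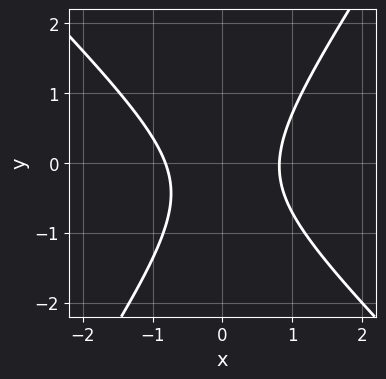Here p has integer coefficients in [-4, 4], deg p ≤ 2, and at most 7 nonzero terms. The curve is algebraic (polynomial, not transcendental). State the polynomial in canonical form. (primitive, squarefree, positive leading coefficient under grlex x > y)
3*x^2 + x*y - 2*y^2 - y - 2

1. deg p = 2. No degree-1 curve has this shape.
2. Reading off the gridlines: it misses every integer gridline on the y-axis.
3. These observations pin down the coefficients.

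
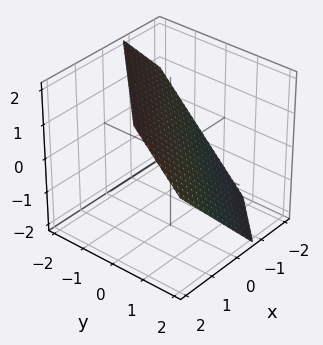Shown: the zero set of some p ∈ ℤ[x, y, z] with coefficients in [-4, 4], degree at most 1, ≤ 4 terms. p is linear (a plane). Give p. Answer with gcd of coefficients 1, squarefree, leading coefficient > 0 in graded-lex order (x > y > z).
1. Degree: the surface is flat (a plane), so deg p = 1.
2. Putting this together gives p.

3*x - 3*y - 3*z + 2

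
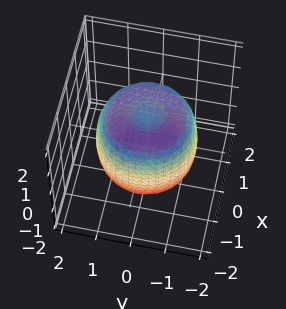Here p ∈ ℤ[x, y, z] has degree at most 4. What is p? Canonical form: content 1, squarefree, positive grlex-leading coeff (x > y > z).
First, deg p = 4. A generic line meets the surface in up to 4 points.
Next, by symmetry, the z-axis is an axis of rotation, so x and y enter only as x² + y².
Then, against the integer gridlines: a circular section at z = -1 has radius between 1 and 2; among the integer gridlines, it crosses the z-axis at z ∈ {-1, 1}.
Finally, putting this together gives p.

2*x^4 + 4*x^2*y^2 + 2*y^4 - 3*x^2 - 3*y^2 + 2*z^2 - 2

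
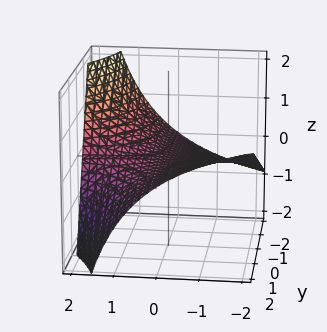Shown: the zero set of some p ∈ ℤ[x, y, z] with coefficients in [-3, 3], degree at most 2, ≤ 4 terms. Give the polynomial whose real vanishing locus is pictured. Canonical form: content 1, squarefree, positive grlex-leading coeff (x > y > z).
x*y - x*z + 3*z

1. deg p = 2.
2. Checking where it meets the axes: the visible y-axis segment lies entirely on the surface; every point of the x-axis in the box is on the surface; it meets the z-axis at z = 0 (among the integer gridlines).
3. Together with the visible shape, these determine p as stated.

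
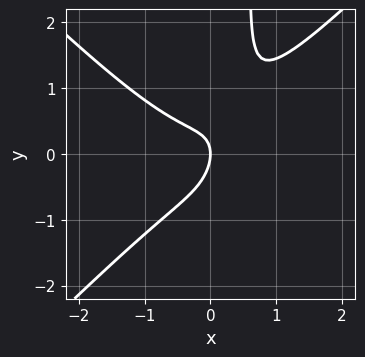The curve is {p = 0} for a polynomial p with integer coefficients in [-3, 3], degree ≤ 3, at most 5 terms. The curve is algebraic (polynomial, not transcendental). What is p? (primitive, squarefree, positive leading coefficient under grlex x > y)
1. Degree: the shape is more complex than any degree-2 curve, so deg p = 3.
2. Checking where it meets the axes: it meets the y-axis at y = 0 (among the integer gridlines); it meets the x-axis at x = 0 (among the integer gridlines).
3. These observations pin down the coefficients.

3*x^3 - 3*x*y^2 - 2*x*y + 2*y^2 + 2*x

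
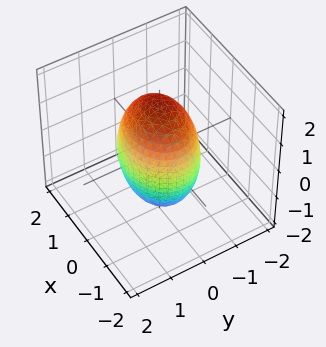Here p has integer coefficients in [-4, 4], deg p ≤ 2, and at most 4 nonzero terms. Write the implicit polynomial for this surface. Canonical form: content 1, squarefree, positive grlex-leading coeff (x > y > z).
First, deg p = 2. Bounded and convex; a quadric.
Then, symmetries: mirror symmetry x ↦ −x ⇒ only even powers of x; it's symmetric under y → −y, forcing even powers of y; the z ↦ −z reflection is a symmetry, so z appears only in even powers.
Then, observable constraints: among the integer gridlines, it crosses the y-axis at y ∈ {-1, 1}.
Finally, assembling these constraints gives the stated polynomial.

2*x^2 + 3*y^2 + z^2 - 3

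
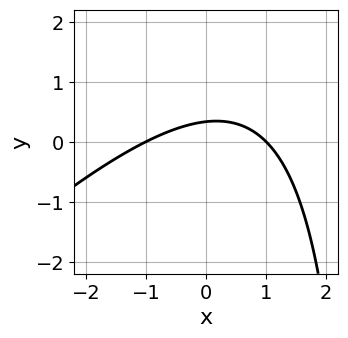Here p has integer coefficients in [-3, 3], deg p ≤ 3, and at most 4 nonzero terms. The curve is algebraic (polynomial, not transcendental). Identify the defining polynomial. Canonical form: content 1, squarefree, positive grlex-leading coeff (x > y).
x^2 - x*y + 3*y - 1

1. deg p = 2.
2. Observable constraints: among the integer gridlines, it crosses the x-axis at x ∈ {-1, 1}.
3. The integer polynomial consistent with all of this is the stated p.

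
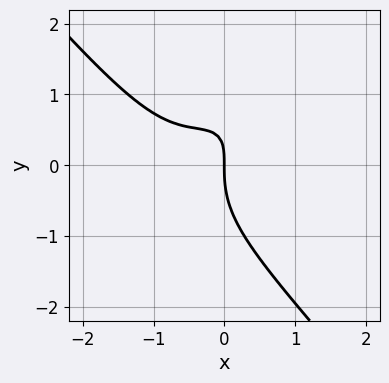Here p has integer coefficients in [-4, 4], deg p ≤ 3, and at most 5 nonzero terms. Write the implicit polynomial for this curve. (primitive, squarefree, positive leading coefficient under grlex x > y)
3*x^3 + 2*y^3 + 3*x^2 - 3*x*y + 3*x

1. deg p = 3. The shape is more complex than any degree-2 curve.
2. Reading off the gridlines: it crosses the y-axis at the gridline y = 0; it meets the x-axis at x = 0 (among the integer gridlines).
3. Together with the visible shape, these determine p as stated.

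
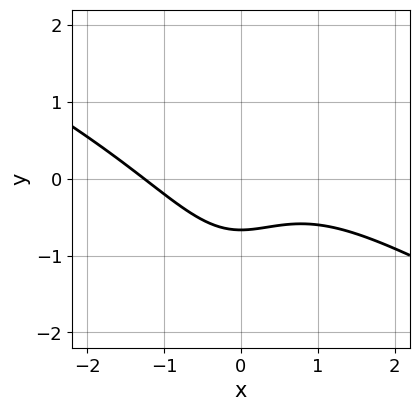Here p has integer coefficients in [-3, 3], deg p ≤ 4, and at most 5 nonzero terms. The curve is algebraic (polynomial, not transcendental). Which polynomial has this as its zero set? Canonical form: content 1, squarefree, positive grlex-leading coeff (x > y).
x^3 + 2*x^2*y + 3*y + 2

1. Degree: no degree-2 curve has this shape, so deg p = 3.
2. Solving for integer coefficients yields p as stated.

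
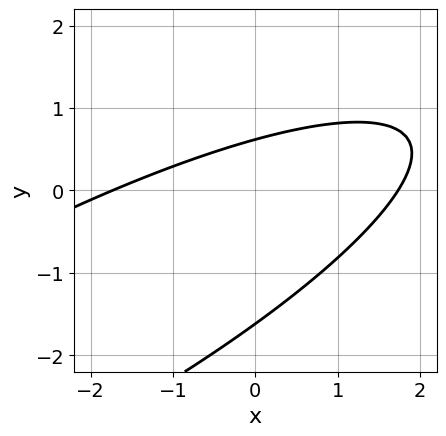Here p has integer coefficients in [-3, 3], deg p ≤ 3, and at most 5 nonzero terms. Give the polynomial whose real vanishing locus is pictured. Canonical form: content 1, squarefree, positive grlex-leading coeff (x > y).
x^2 - 3*x*y + 3*y^2 + 3*y - 3

1. deg p = 2. The shape is more complex than any degree-1 curve.
2. The integer polynomial consistent with all of this is the stated p.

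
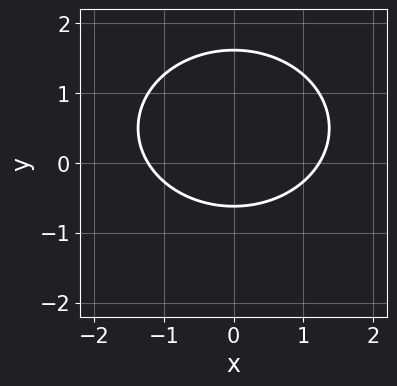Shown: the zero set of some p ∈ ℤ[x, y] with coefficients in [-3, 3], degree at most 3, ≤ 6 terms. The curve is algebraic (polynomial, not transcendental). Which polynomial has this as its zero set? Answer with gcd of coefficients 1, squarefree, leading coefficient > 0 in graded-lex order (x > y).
2*x^2 + 3*y^2 - 3*y - 3

1. Degree: a generic line meets the curve in up to 2 points, so deg p = 2.
2. Symmetries: the x ↦ −x reflection is a symmetry, so x appears only in even powers.
3. Assembling these constraints gives the stated polynomial.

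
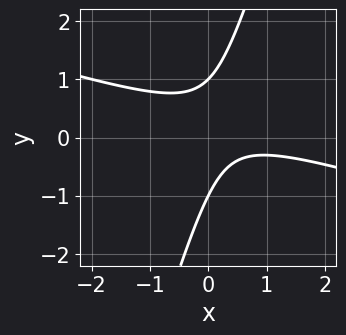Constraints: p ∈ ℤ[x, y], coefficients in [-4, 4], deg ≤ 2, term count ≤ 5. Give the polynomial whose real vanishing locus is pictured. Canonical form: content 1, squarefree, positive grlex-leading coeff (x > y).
x^2 + 3*x*y - y^2 - x + 1

1. deg p = 2. No degree-1 curve has this shape.
2. From the axis intercepts and sections: no x-intercept at any integer in the box; among the integer gridlines, it crosses the y-axis at y ∈ {-1, 1}.
3. Putting this together gives p.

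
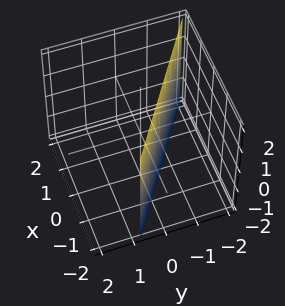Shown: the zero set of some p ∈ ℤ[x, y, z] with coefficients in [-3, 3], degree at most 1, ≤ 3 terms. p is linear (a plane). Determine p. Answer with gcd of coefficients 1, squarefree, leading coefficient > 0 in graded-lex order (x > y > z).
First, the degree is 1 — the surface is flat (a plane).
Next, from the axis intercepts and sections: no z-intercept at any integer in the box; one x-axis crossing is at x = -1.
Finally, assembling these constraints gives the stated polynomial.

2*x + 3*y + 2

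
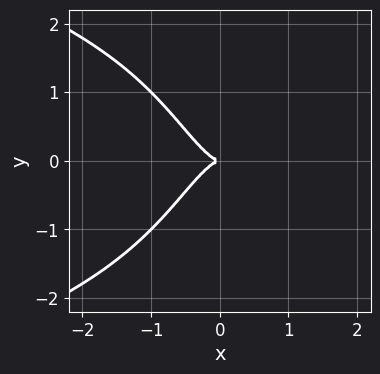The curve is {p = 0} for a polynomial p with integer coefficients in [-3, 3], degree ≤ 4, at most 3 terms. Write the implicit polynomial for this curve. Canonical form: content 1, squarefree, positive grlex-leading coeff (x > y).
x^2*y^2 + 2*x^3 + y^2

First, deg p = 4.
Then, symmetries: the y ↦ −y reflection is a symmetry, so y appears only in even powers.
Then, against the integer gridlines: it crosses the x-axis at the gridline x = 0; one y-axis crossing is at y = 0.
Finally, these observations pin down the coefficients.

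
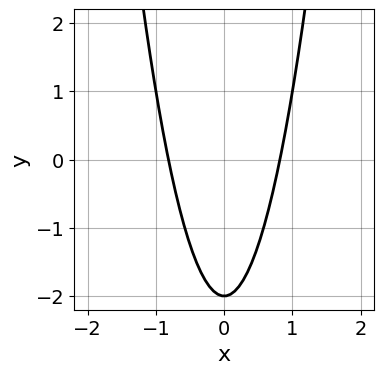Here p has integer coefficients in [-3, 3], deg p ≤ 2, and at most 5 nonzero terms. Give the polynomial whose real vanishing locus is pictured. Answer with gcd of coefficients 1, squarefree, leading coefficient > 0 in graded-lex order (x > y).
(a) The degree is 2 — the shape is more complex than any degree-1 curve.
(b) Symmetries: mirror symmetry x ↦ −x ⇒ only even powers of x.
(c) Checking where it meets the axes: it crosses the y-axis at the gridline y = -2.
(d) These observations pin down the coefficients.

3*x^2 - y - 2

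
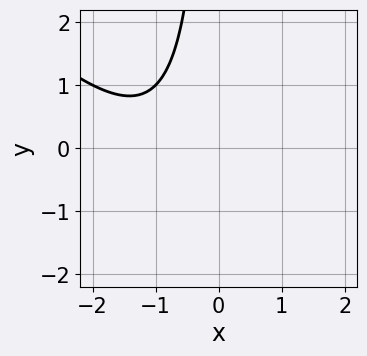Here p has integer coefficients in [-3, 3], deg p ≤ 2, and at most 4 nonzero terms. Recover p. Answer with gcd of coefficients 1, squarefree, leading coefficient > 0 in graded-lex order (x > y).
First, degree: a generic line meets the curve in up to 2 points, so deg p = 2.
Next, against the integer gridlines: the curve avoids every integer y-axis point in the box; no x-intercept at any integer in the box.
Finally, assembling these constraints gives the stated polynomial.

x^2 + x*y + 2*x + 2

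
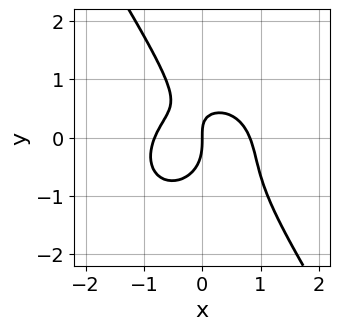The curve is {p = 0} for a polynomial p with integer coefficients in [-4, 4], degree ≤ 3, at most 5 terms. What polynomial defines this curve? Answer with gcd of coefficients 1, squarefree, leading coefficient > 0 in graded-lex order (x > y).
3*x^3 + 2*x*y^2 + 2*y^3 + 2*x*y - 2*x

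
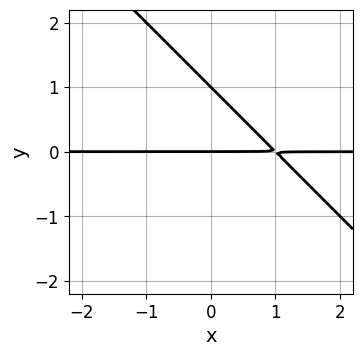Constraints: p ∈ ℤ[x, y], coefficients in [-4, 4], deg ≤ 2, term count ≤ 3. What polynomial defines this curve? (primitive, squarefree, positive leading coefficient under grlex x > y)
The degree is 2 — no degree-1 curve has this shape.
Reading off the gridlines: the y-axis gridline crossings are at y ∈ {0, 1}; the visible x-axis segment lies entirely on the curve.
The integer polynomial consistent with all of this is the stated p.

x*y + y^2 - y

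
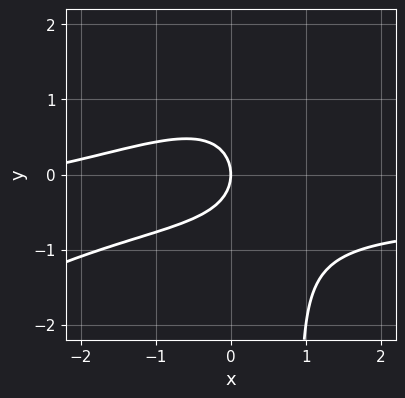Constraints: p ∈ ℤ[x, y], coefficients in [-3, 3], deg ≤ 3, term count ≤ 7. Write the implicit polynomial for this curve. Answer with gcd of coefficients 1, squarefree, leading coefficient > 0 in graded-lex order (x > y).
First, degree: the shape is more complex than any degree-2 curve, so deg p = 3.
Then, checking where it meets the axes: it meets the x-axis at x = 0 (among the integer gridlines); it meets the y-axis at y = 0 (among the integer gridlines).
Finally, fitting integer coefficients to these (and the overall shape) gives p.

2*x^2*y - 3*x*y^2 + x^2 + 3*y^2 + 3*x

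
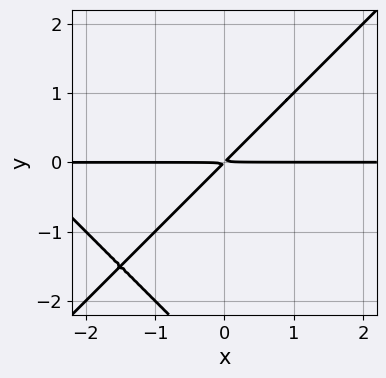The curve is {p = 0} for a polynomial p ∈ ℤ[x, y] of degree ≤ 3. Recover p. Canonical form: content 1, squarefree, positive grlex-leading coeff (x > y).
x^2*y - y^3 + 3*x*y - 3*y^2

First, deg p = 3. No degree-2 curve has this shape.
Then, against the integer gridlines: the visible x-axis segment lies entirely on the curve.
Finally, fitting integer coefficients to these (and the overall shape) gives p.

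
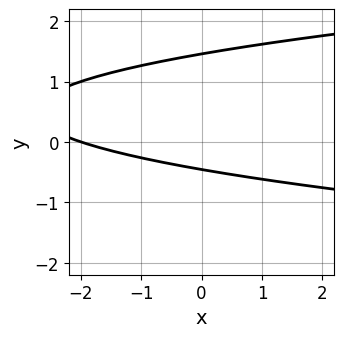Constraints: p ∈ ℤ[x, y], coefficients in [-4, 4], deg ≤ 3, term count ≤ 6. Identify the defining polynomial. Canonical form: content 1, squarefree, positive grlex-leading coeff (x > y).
(a) Degree: the shape is more complex than any degree-1 curve, so deg p = 2.
(b) From the axis intercepts and sections: one x-axis crossing is at x = -2.
(c) Matching integer coefficients to the picture gives p.

3*y^2 - x - 3*y - 2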